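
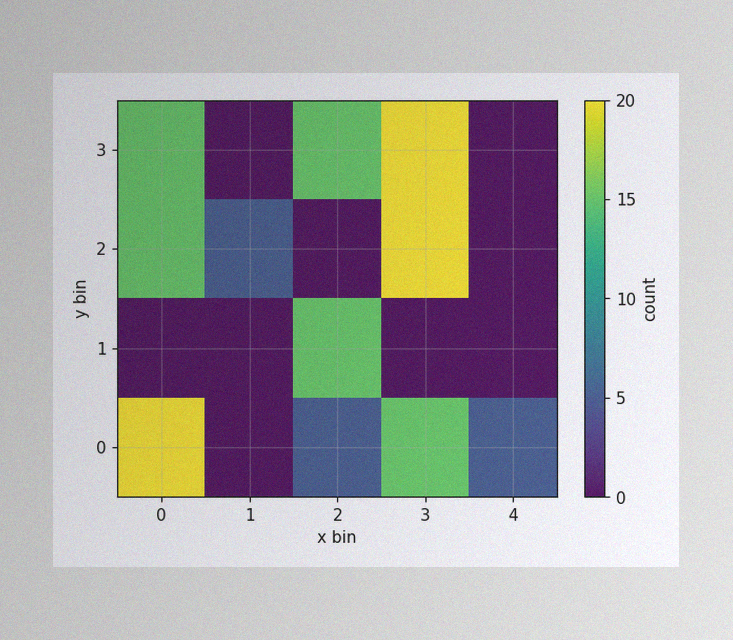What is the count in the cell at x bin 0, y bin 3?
The image has some photo noise and uneven lighting. Matching the cell (0, 3) against the colorbar gives 15.

15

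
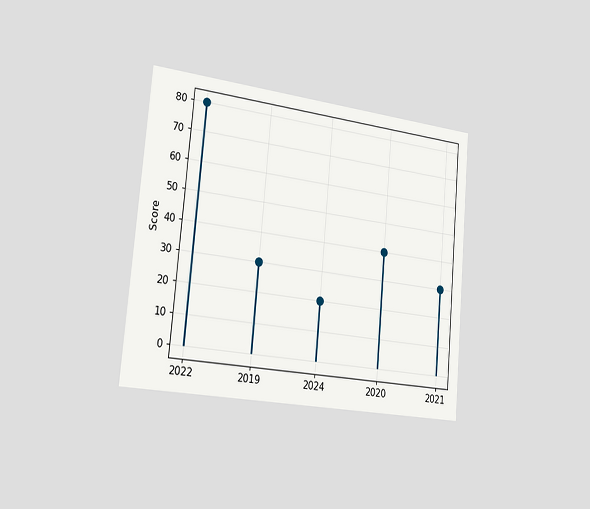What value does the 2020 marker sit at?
40

The chart is tilted about 5° clockwise and viewed slightly from the left. The 2020 marker sits at 40.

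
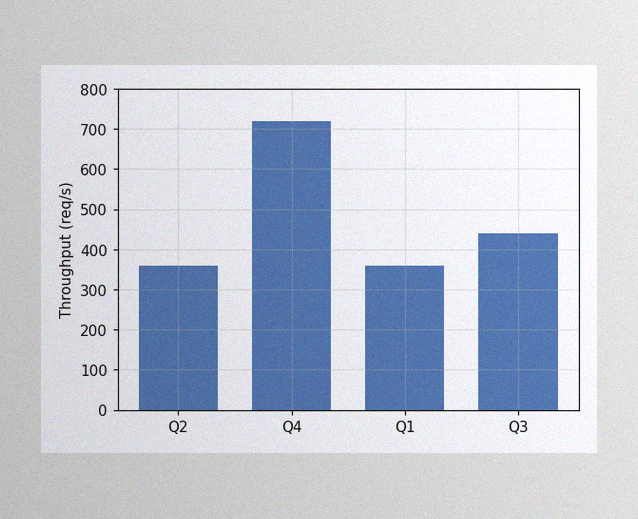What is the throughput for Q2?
360req/s

The image has some photo noise and uneven lighting. Reading along the chart's y-axis, the Q2 bar reaches 360req/s.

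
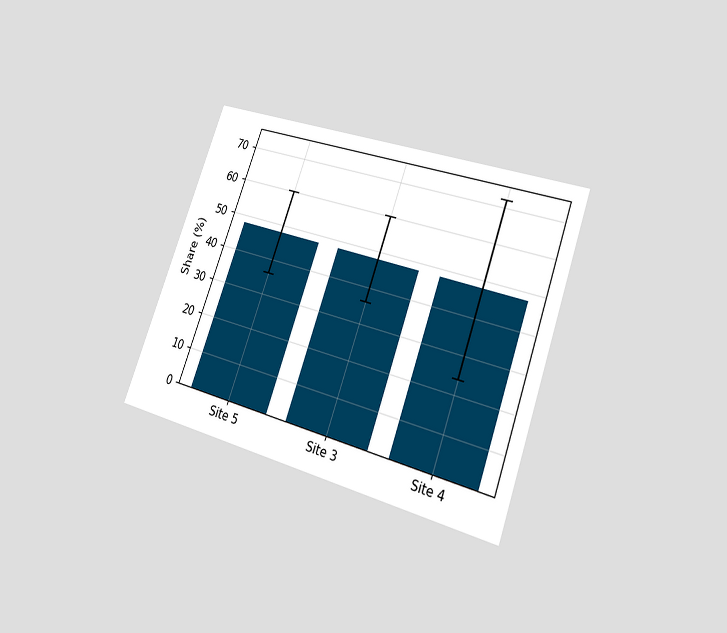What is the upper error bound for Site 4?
The chart is tilted about 20° clockwise and viewed at a slight angle. The Site 4 bar's upper whisker reaches 72%.

72%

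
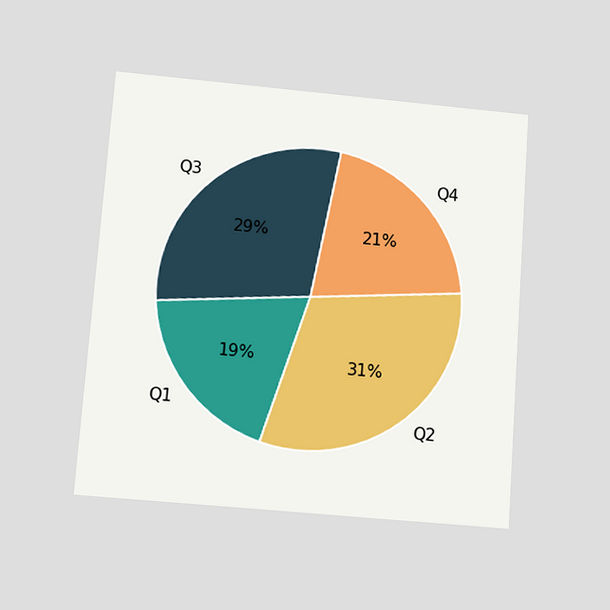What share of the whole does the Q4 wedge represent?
21%

The chart is tilted about 4° clockwise and viewed slightly from below. The Q4 slice takes up 21% of the pie.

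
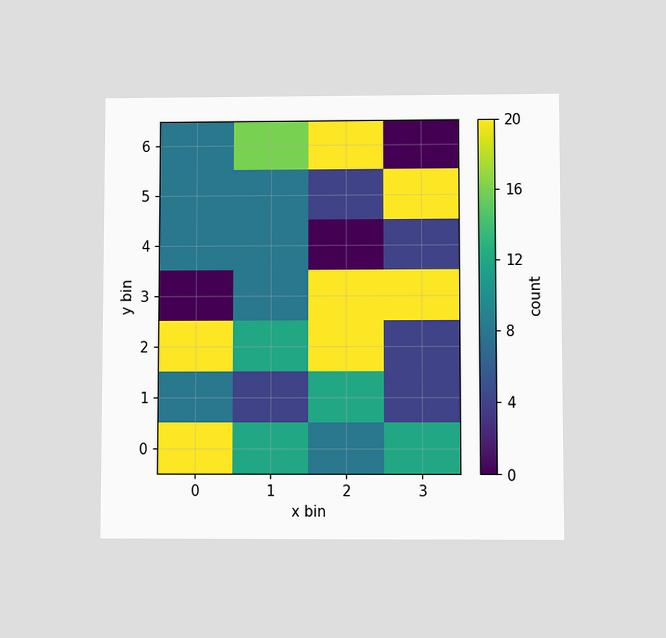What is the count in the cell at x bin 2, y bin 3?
20

The chart is viewed at a slight angle. Matching the cell (2, 3) against the colorbar gives 20.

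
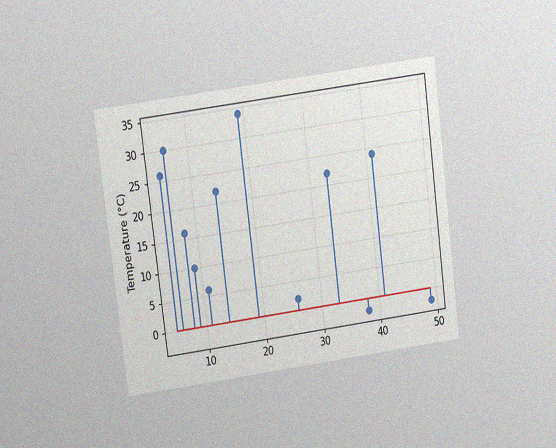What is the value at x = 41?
The chart is tilted about 7° counter-clockwise and viewed at a slight angle, with some photo noise. The stem at x=41 reaches 24°C.

24°C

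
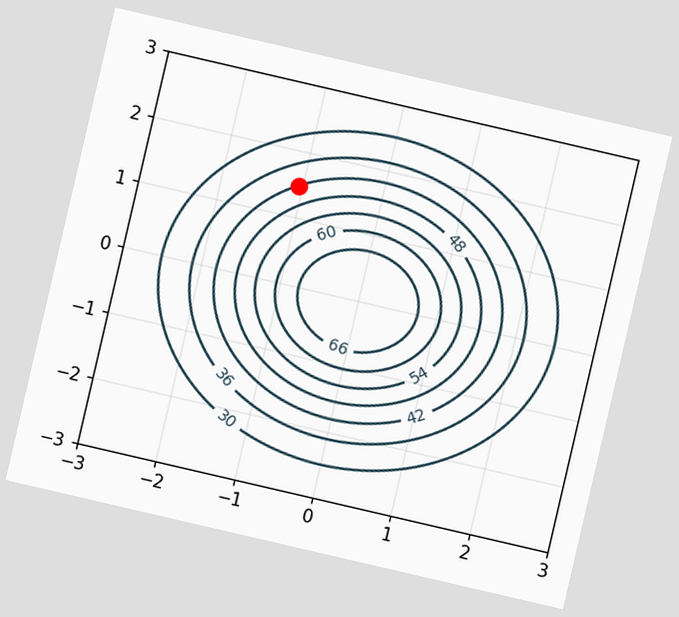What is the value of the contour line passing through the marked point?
The chart is tilted about 13° clockwise. The marked point sits on the contour labelled 42.

42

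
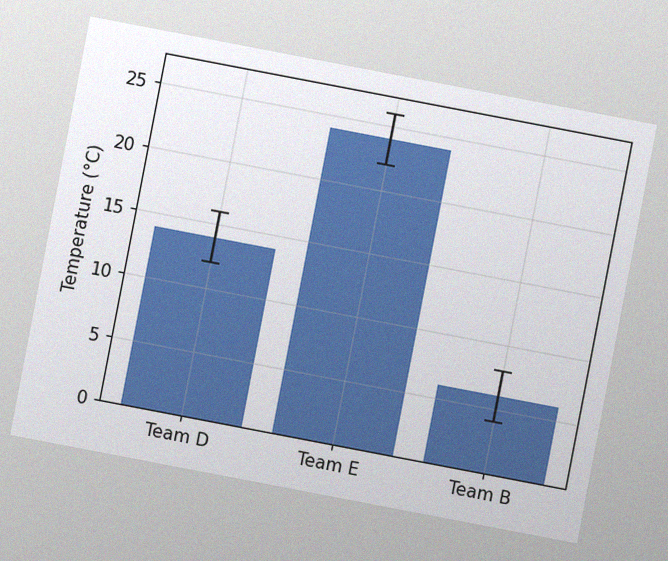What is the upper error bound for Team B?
8°C

The chart is tilted about 11° clockwise, with some photo noise. The Team B bar's upper whisker reaches 8°C.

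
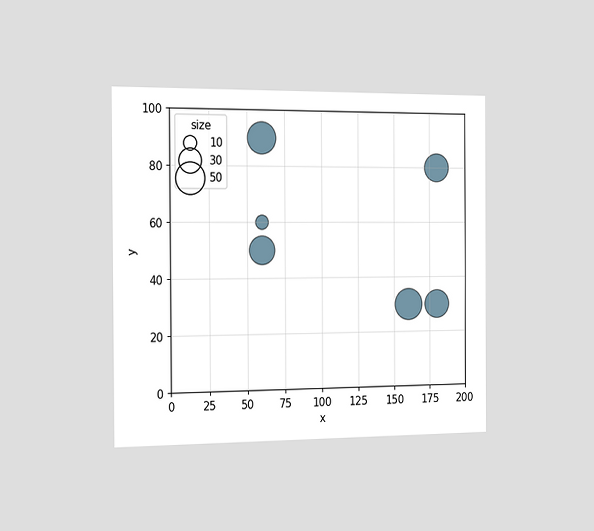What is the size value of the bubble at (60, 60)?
The chart is viewed slightly from the left. Matching the bubble at (60, 60) against the size legend gives 10.

10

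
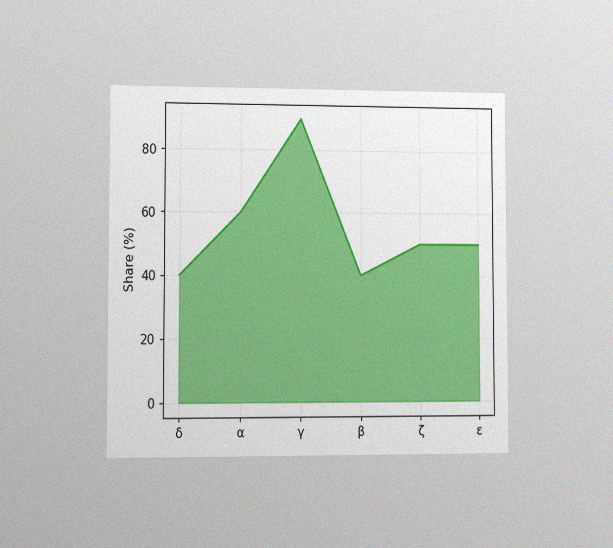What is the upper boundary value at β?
40%

The chart is viewed at a slight angle, with some photo noise. At β the upper boundary is at 40%.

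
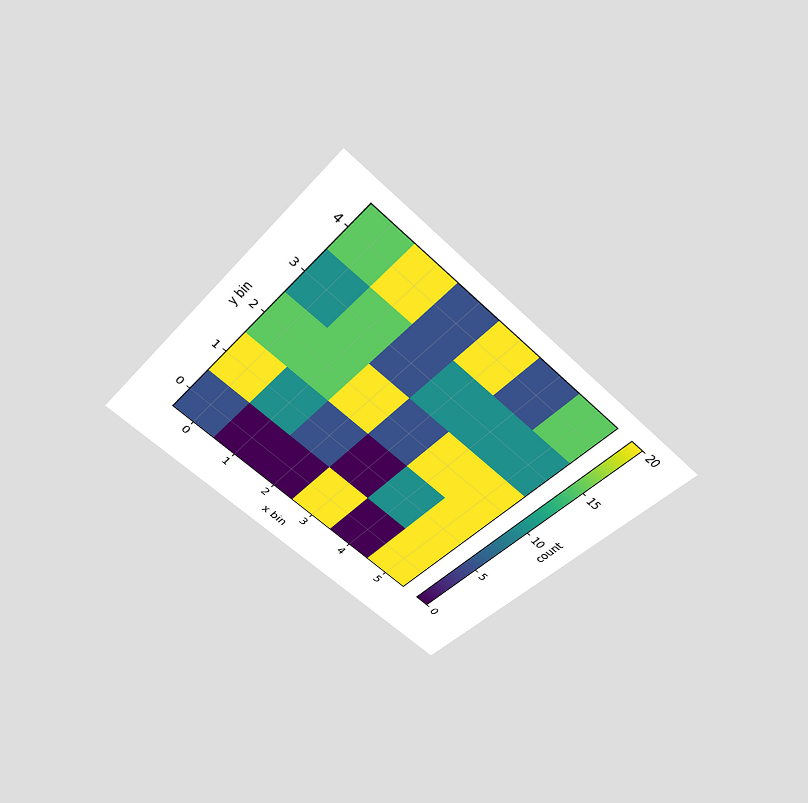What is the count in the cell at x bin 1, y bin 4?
The chart is tilted about 42° clockwise and viewed slightly from above. Matching the cell (1, 4) against the colorbar gives 20.

20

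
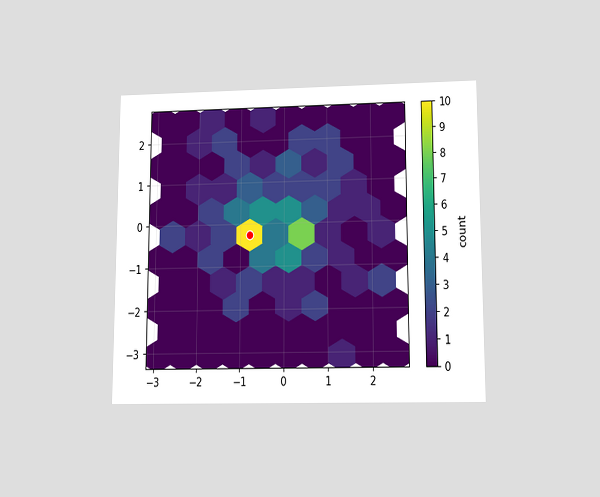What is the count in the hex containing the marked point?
The chart is viewed slightly from below. The marked hex reads 10 on the colorbar.

10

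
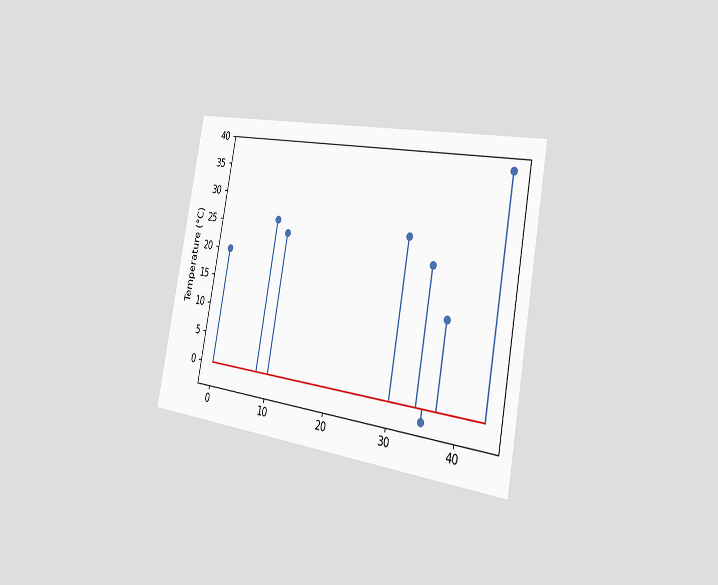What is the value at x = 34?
22°C

The chart is tilted about 10° clockwise and viewed slightly from the right. The stem at x=34 reaches 22°C.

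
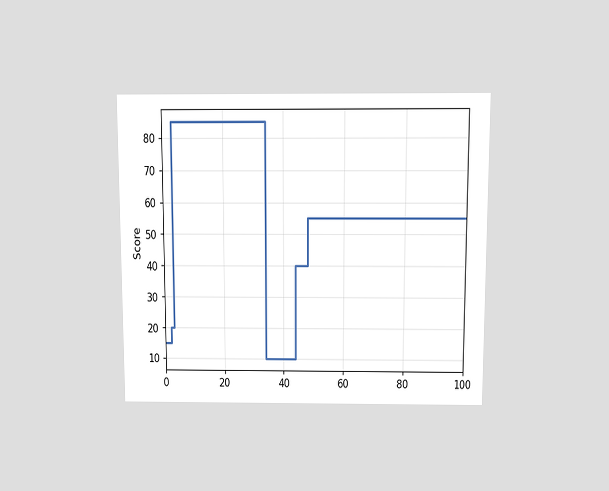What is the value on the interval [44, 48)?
40

The chart is viewed slightly from above. On [44, 48) the step sits at 40.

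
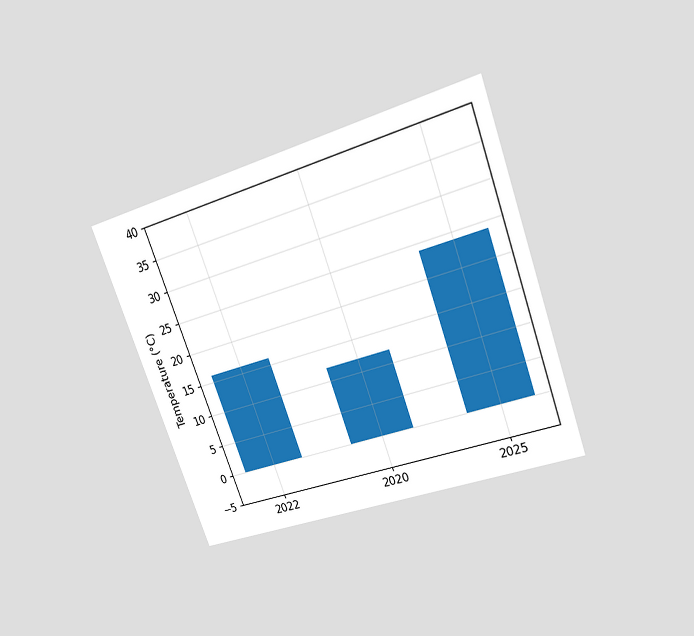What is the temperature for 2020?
The chart is tilted about 20° counter-clockwise and viewed at a slight angle. Reading along the chart's y-axis, the 2020 bar reaches 12°C.

12°C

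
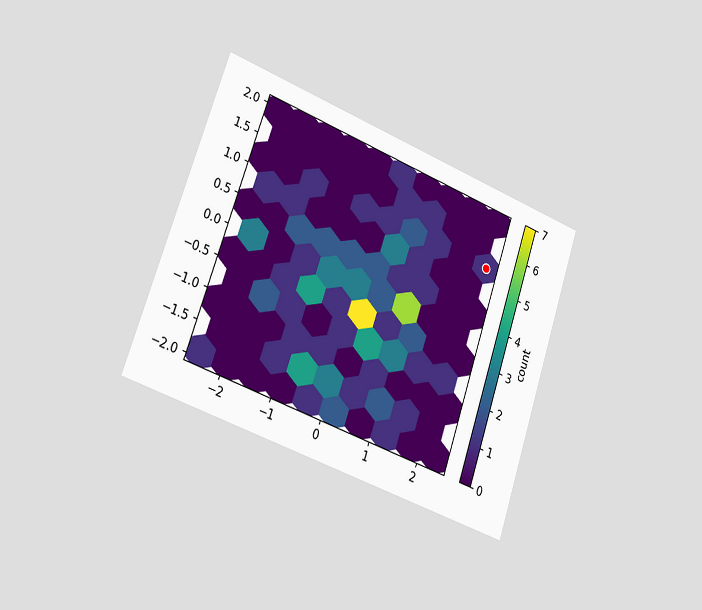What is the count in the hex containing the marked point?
1

The chart is tilted about 19° clockwise and viewed slightly from the left. The marked hex reads 1 on the colorbar.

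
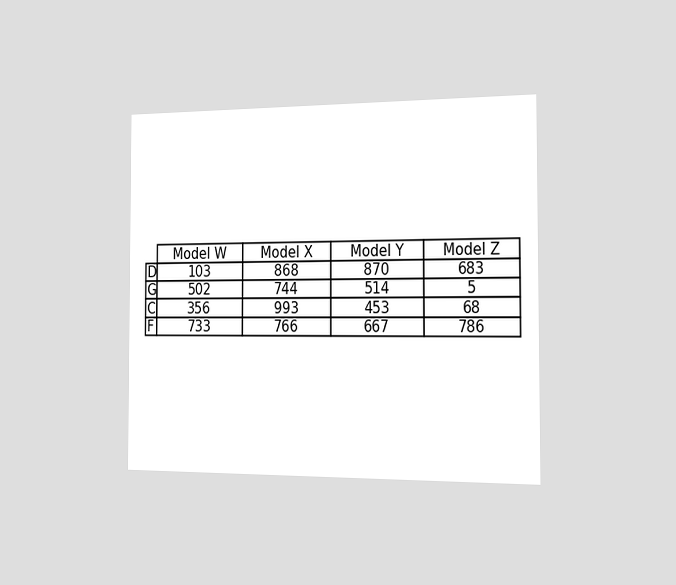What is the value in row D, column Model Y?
The chart is viewed slightly from the right. The (D, Model Y) cell reads 870.

870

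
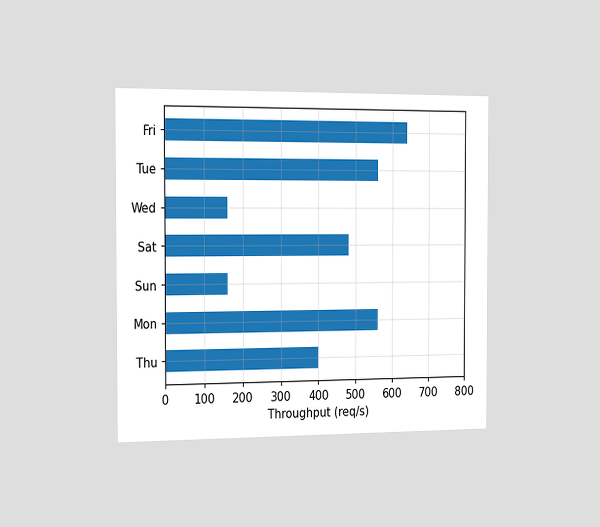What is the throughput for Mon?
The chart is viewed slightly from the left. Reading along the chart's x-axis, the Mon bar reaches 560req/s.

560req/s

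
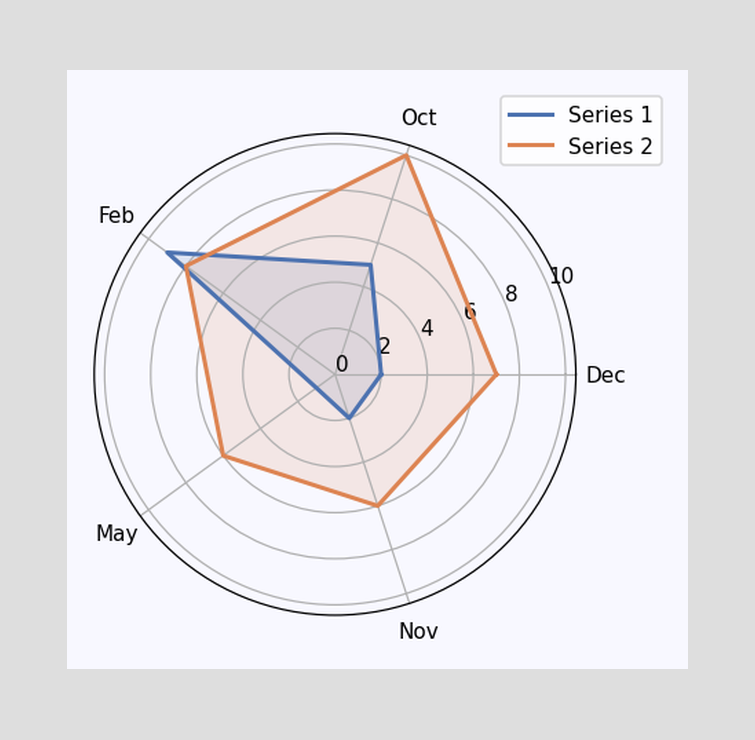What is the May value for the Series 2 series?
6

On the May axis, Series 2 reaches 6.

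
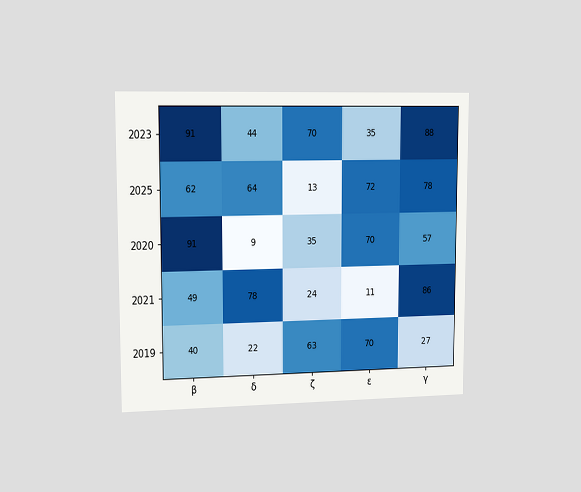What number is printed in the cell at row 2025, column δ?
64

The chart is viewed slightly from the left. The (2025, δ) cell reads 64.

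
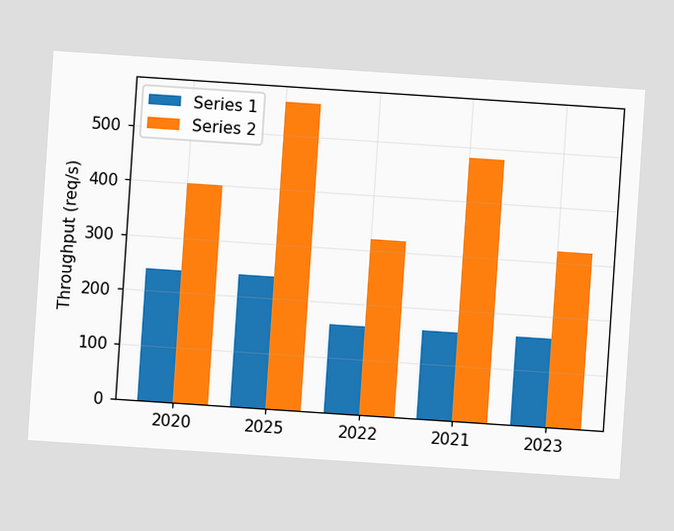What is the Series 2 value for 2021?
480req/s

The chart is tilted about 4° clockwise. The Series 2 bar at 2021 reaches 480req/s on the y-axis.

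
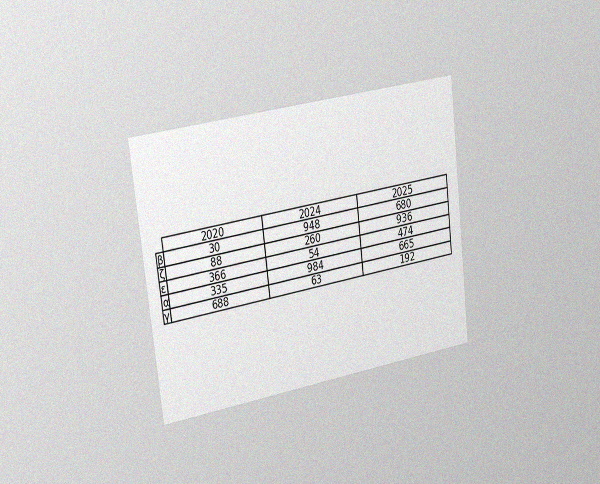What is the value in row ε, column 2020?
The chart is tilted about 7° counter-clockwise and viewed slightly from the left, with some photo noise. The (ε, 2020) cell reads 366.

366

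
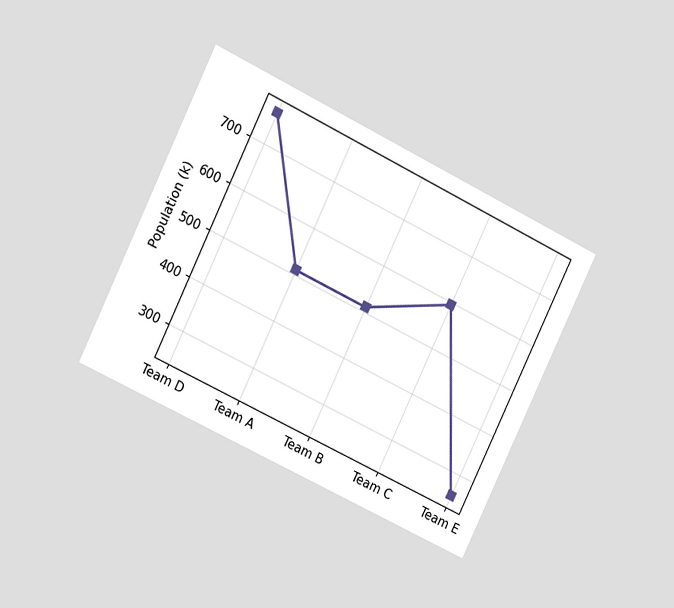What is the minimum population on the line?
The chart is tilted about 26° clockwise and viewed at a slight angle. The lowest point is at Team E, and reading across to the y-axis gives 255k.

255k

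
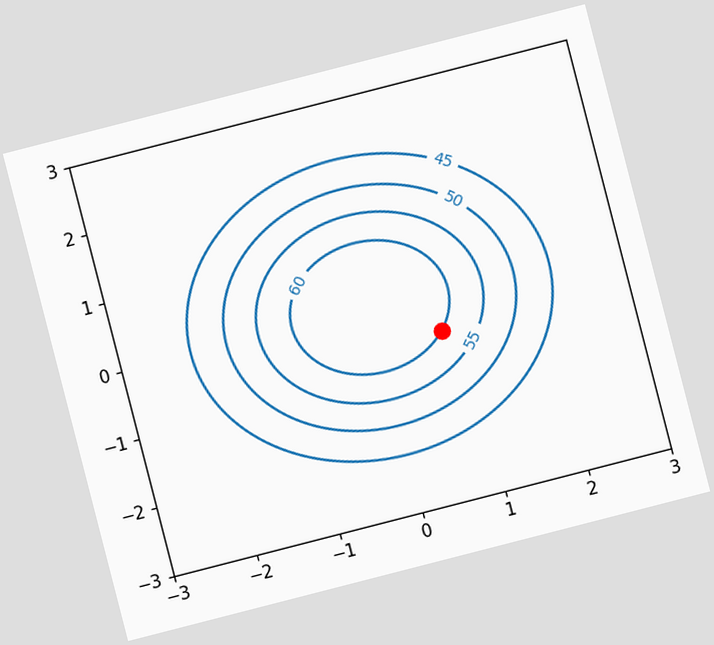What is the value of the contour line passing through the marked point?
60

The chart is tilted about 14° counter-clockwise. The marked point sits on the contour labelled 60.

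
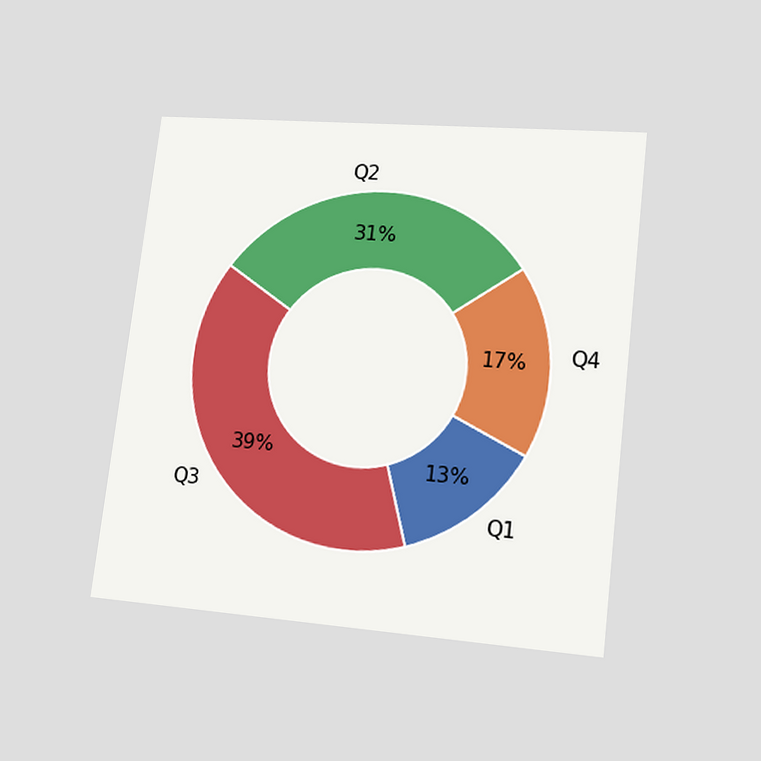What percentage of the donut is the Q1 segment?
13%

The chart is tilted about 7° clockwise and viewed at a slight angle. The Q1 segment takes up 13% of the ring.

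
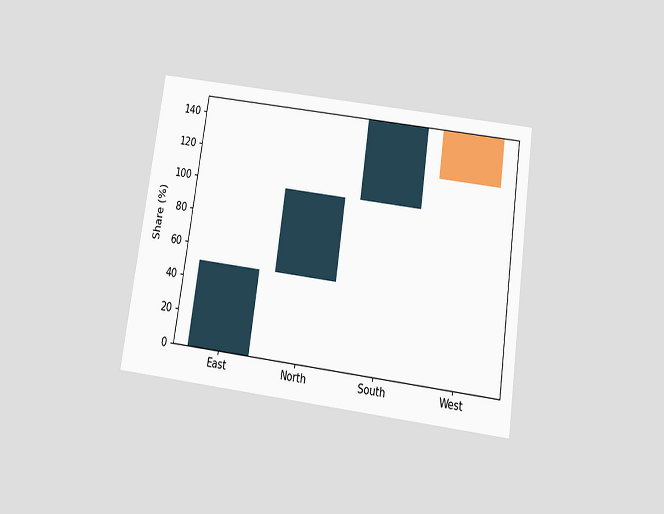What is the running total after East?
The chart is tilted about 8° clockwise and viewed slightly from below. After East the running total reaches 50%.

50%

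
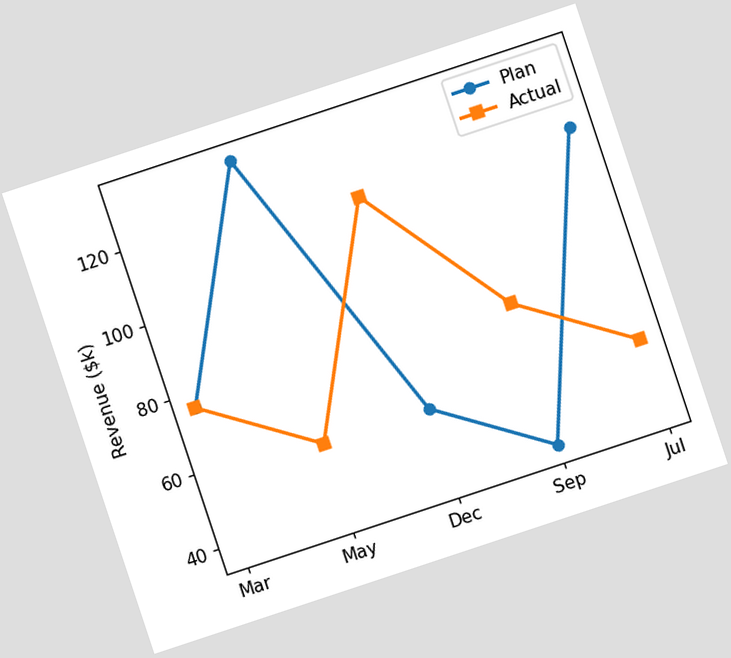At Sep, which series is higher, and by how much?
Actual, by $38k

The chart is tilted about 18° counter-clockwise. At Sep, Actual sits above the other line by $38k.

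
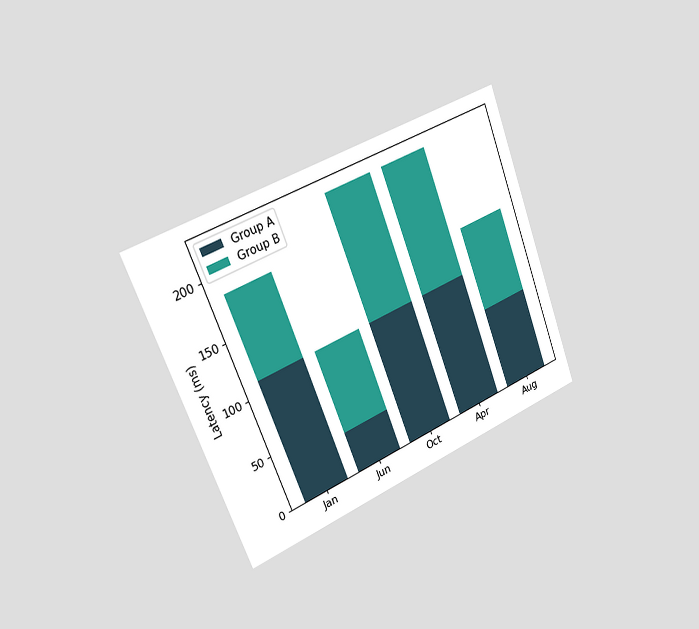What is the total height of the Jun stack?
111ms

The chart is tilted about 21° counter-clockwise and viewed slightly from the left. The Jun stack's top reaches 111ms on the y-axis.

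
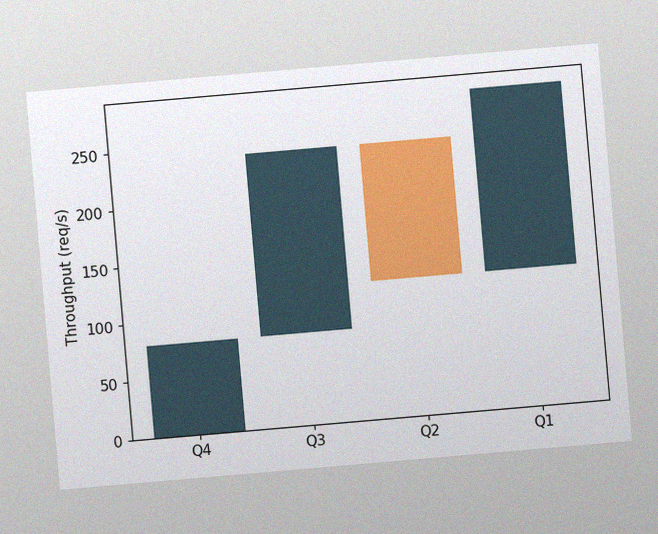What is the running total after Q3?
The chart is tilted about 5° counter-clockwise, with some photo noise. After Q3 the running total reaches 240req/s.

240req/s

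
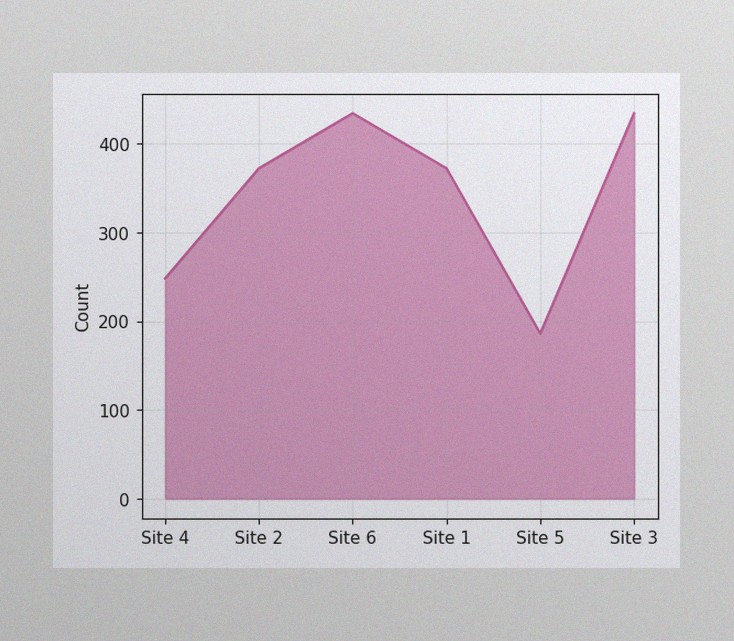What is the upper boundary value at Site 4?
The image has some photo noise and uneven lighting. At Site 4 the upper boundary is at 248.

248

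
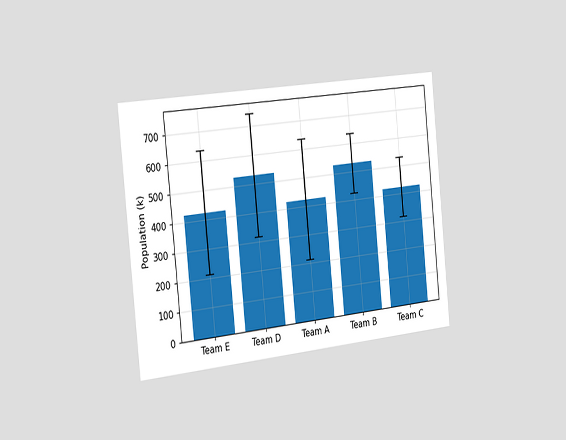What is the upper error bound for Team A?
The chart is tilted about 6° counter-clockwise and viewed slightly from the left. The Team A bar's upper whisker reaches 636k.

636k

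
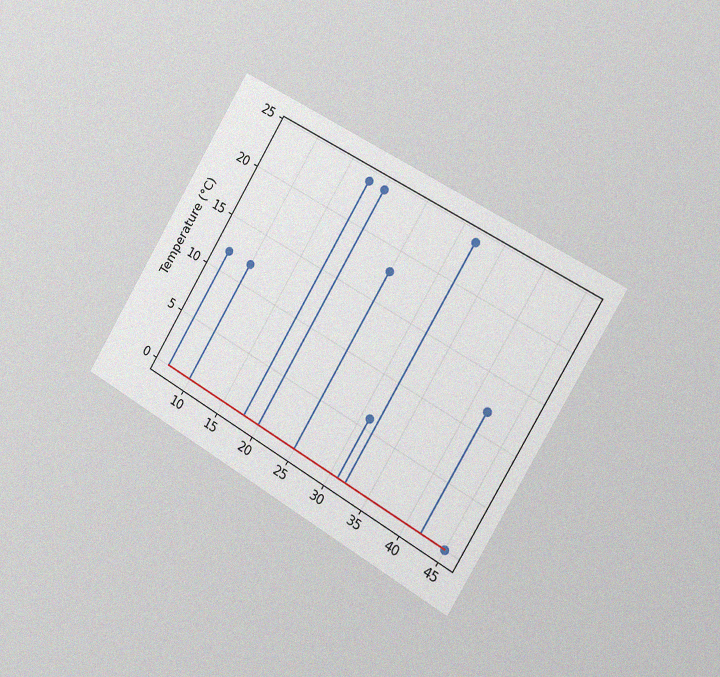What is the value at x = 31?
6°C

The chart is tilted about 31° clockwise and viewed slightly from the right, with some photo noise. The stem at x=31 reaches 6°C.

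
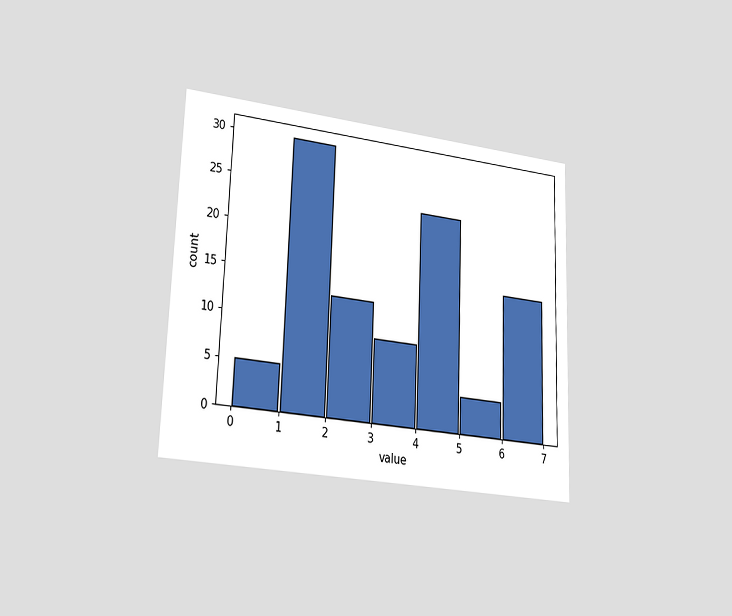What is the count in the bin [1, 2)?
The chart is tilted about 2° clockwise and viewed slightly from the left. The [1, 2) bin has height 30.

30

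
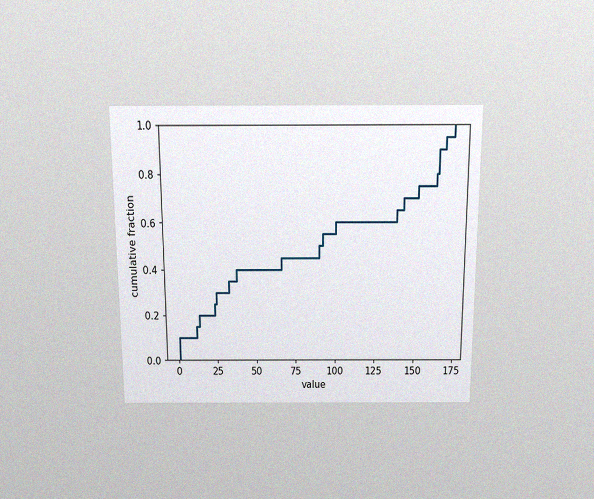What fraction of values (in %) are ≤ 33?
The chart is viewed slightly from above, with some photo noise. At x=33 the ECDF step is at 35%.

35%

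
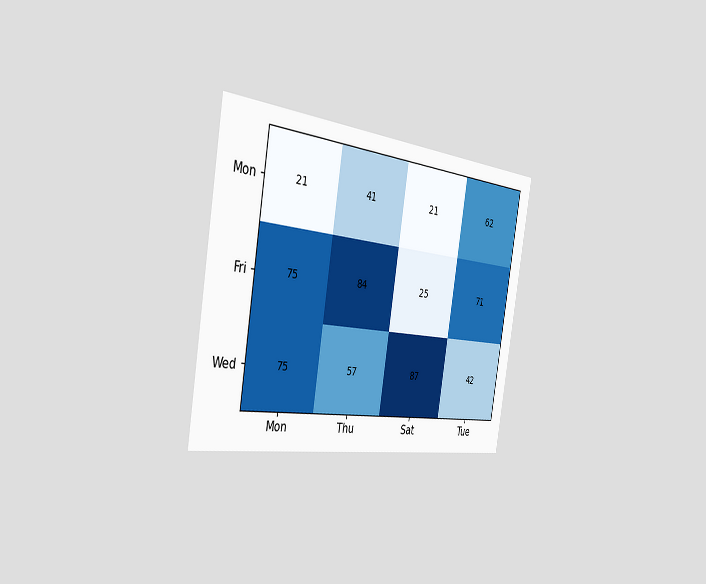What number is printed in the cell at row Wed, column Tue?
The chart is tilted about 9° clockwise and viewed slightly from the left. The (Wed, Tue) cell reads 42.

42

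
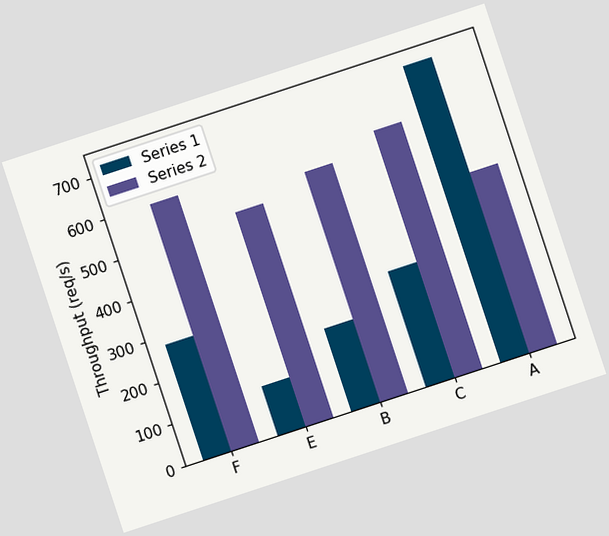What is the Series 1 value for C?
280req/s

The chart is tilted about 18° counter-clockwise. The Series 1 bar at C reaches 280req/s on the y-axis.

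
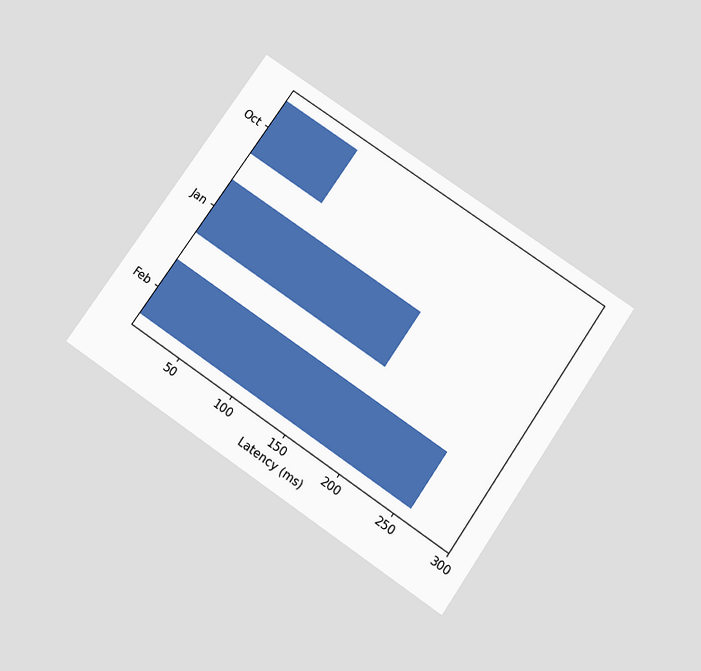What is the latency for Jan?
The chart is tilted about 34° clockwise and viewed slightly from below. Reading along the chart's x-axis, the Jan bar reaches 185ms.

185ms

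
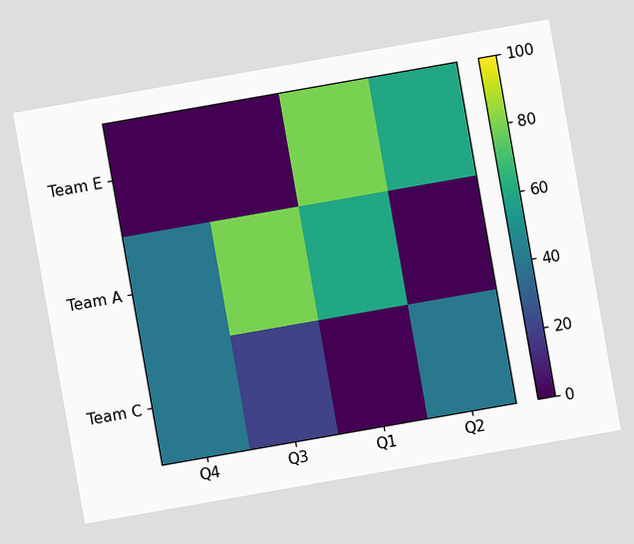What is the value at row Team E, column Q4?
0

The chart is tilted about 10° counter-clockwise. Matching cell (Team E, Q4) against the colorbar gives 0.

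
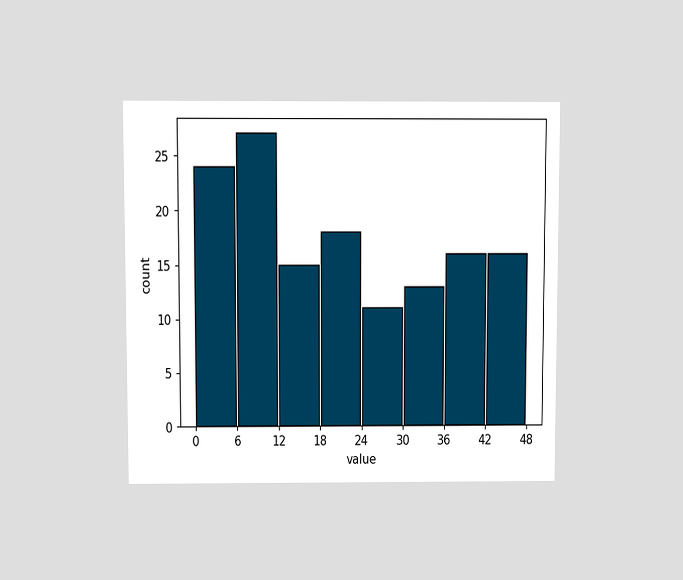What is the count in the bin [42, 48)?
The chart is viewed at a slight angle. The [42, 48) bin has height 16.

16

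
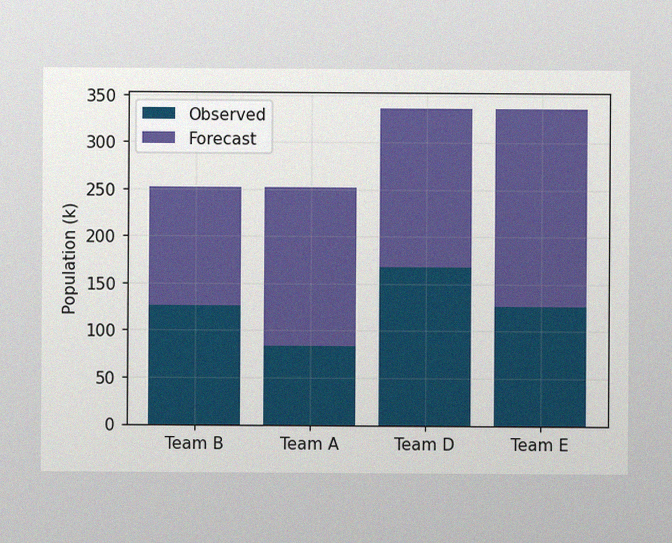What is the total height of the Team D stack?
336k

The image has some photo noise and uneven lighting. The Team D stack's top reaches 336k on the y-axis.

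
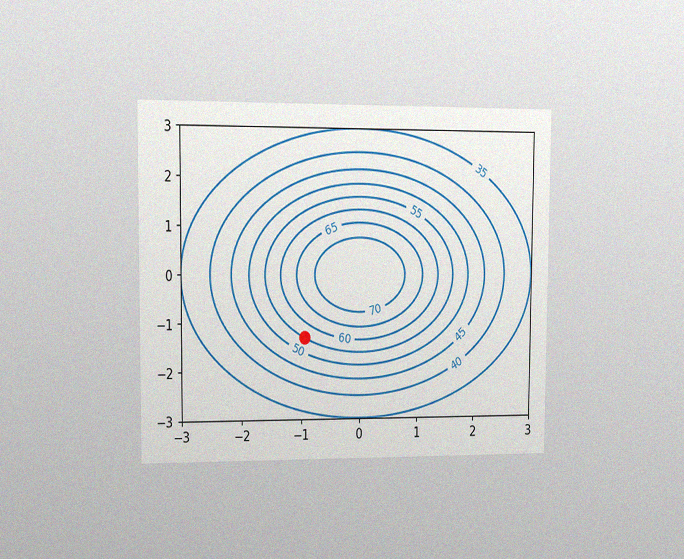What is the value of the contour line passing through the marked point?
The chart is viewed slightly from the left, with some photo noise. The marked point sits on the contour labelled 55.

55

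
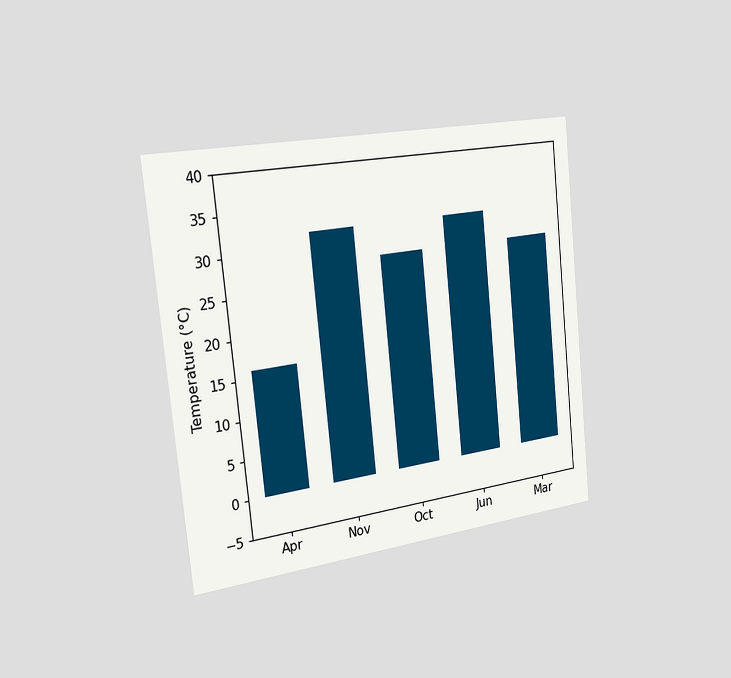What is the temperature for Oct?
28°C

The chart is tilted about 6° counter-clockwise and viewed slightly from the left. Reading along the chart's y-axis, the Oct bar reaches 28°C.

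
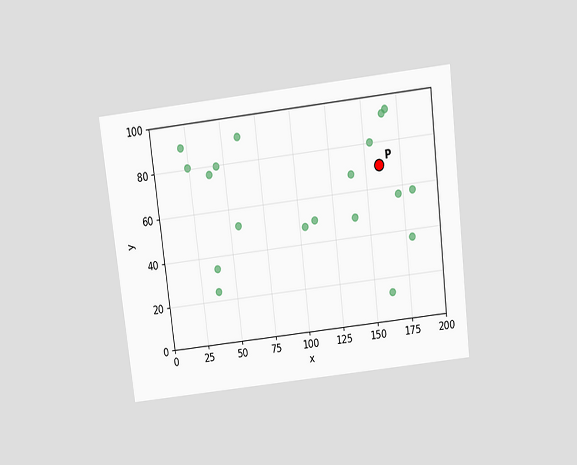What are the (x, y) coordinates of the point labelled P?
(160, 70)

The chart is tilted about 7° counter-clockwise and viewed slightly from above. Following the gridlines from P to each axis, P sits at (160, 70).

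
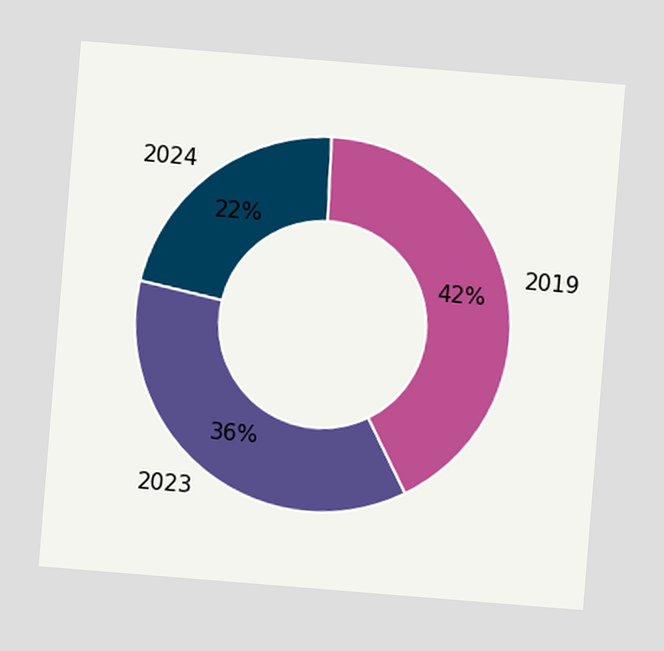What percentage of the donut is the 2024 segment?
22%

The chart is tilted about 5° clockwise. The 2024 segment takes up 22% of the ring.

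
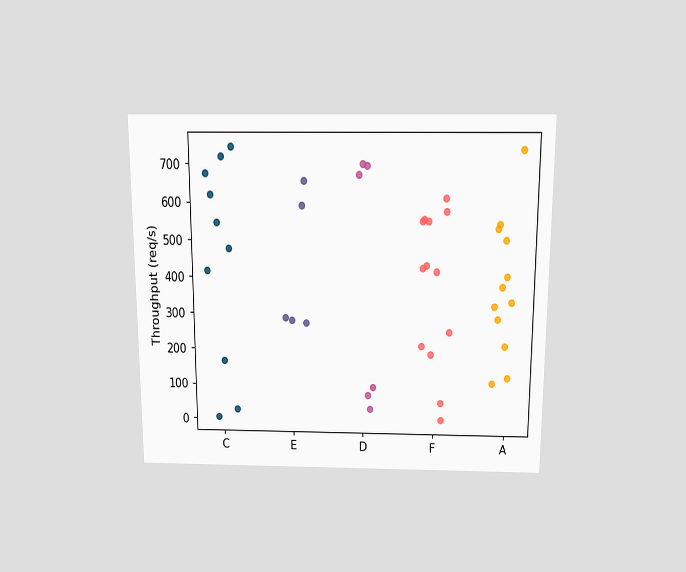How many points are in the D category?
The chart is viewed slightly from above. Counting the markers in the D column gives 6.

6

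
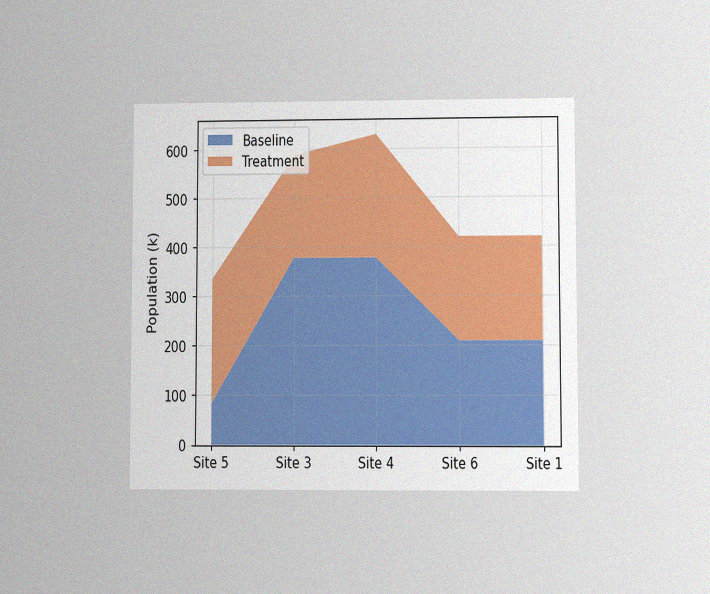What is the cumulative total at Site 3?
The chart is viewed at a slight angle, with some photo noise. The stacked total at Site 3 reaches 588k.

588k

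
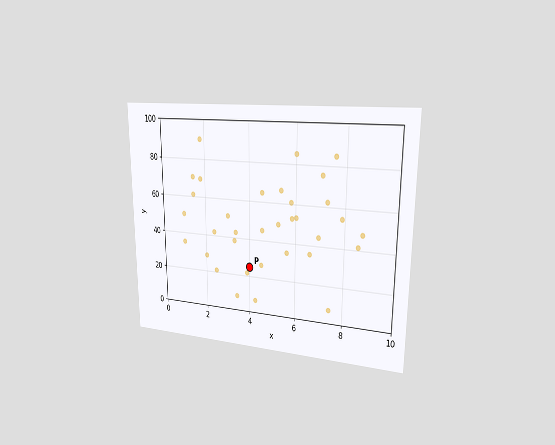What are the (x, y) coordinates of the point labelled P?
The chart is viewed slightly from the right. Following the gridlines from P to each axis, P sits at (4, 25).

(4, 25)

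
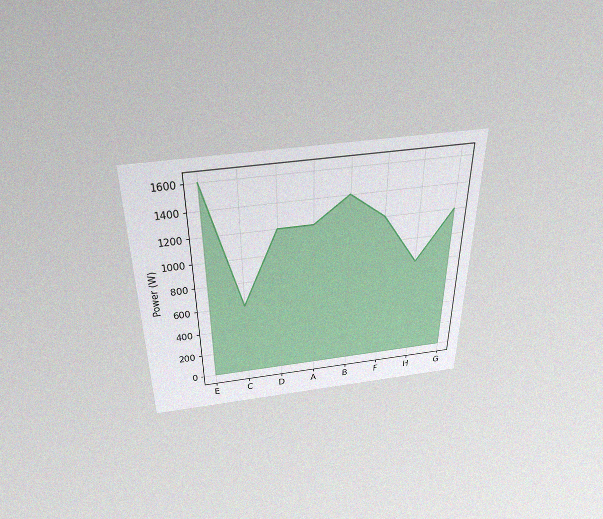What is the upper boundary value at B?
The chart is viewed slightly from above, with some photo noise. At B the upper boundary is at 1400W.

1400W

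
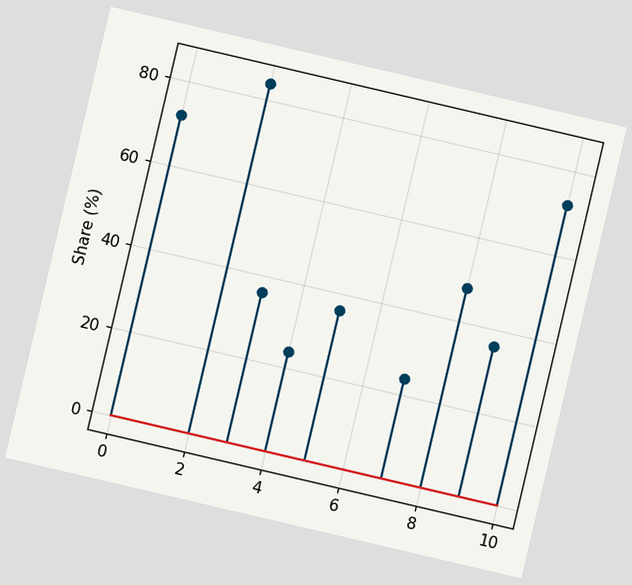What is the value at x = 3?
The chart is tilted about 13° clockwise. The stem at x=3 reaches 36%.

36%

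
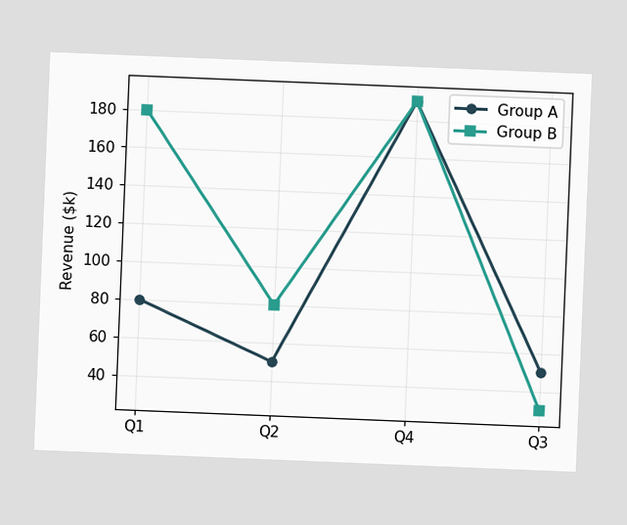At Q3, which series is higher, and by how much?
Group A, by $20k

The chart is tilted about 2° clockwise. At Q3, Group A sits above the other line by $20k.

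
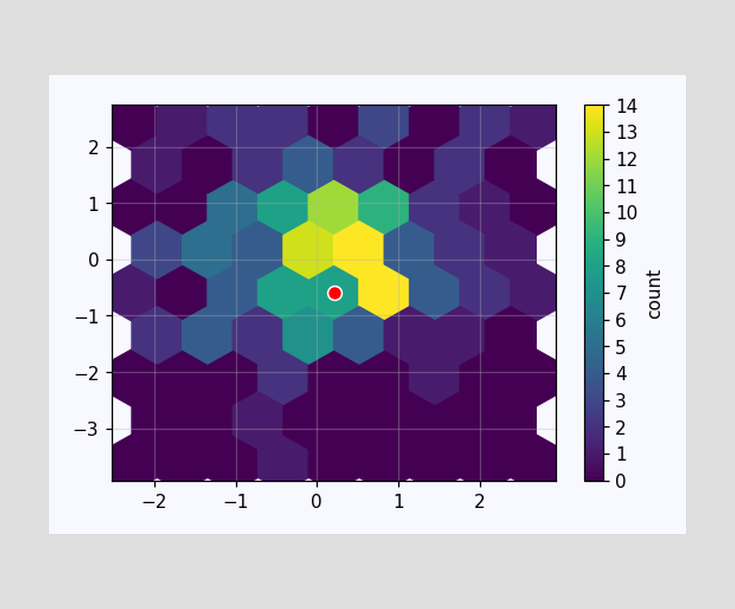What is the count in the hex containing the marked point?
The marked hex reads 8 on the colorbar.

8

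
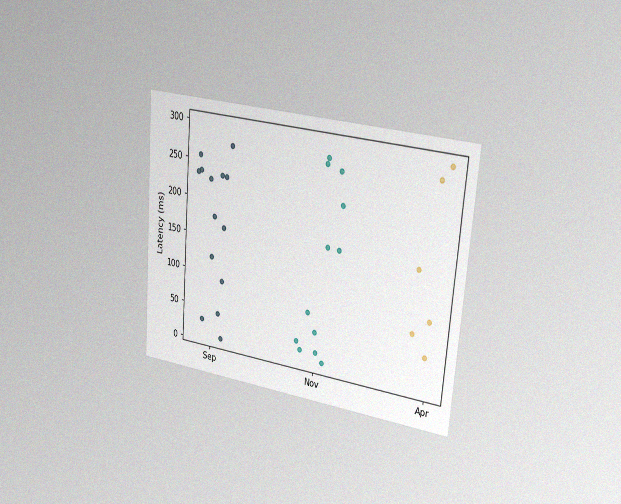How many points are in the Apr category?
6

The chart is tilted about 5° clockwise and viewed slightly from the right, with some photo noise. Counting the markers in the Apr column gives 6.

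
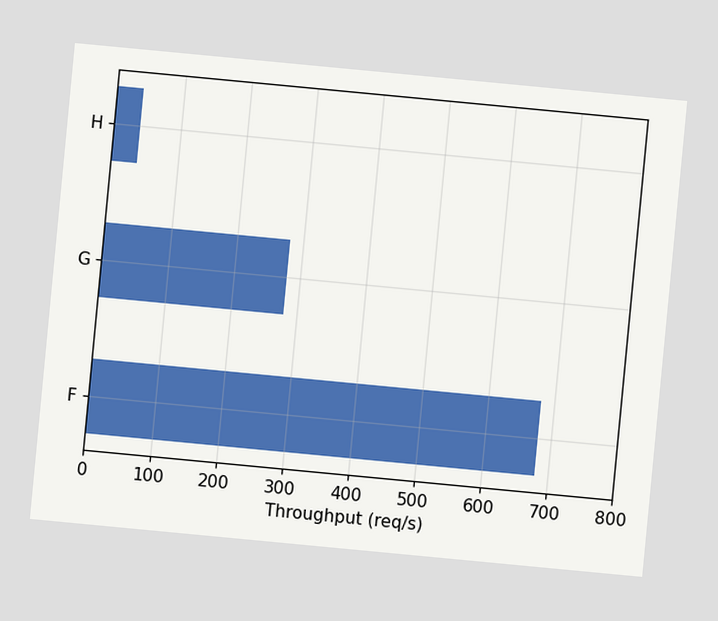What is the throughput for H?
The chart is tilted about 5° clockwise. Reading along the chart's x-axis, the H bar reaches 40req/s.

40req/s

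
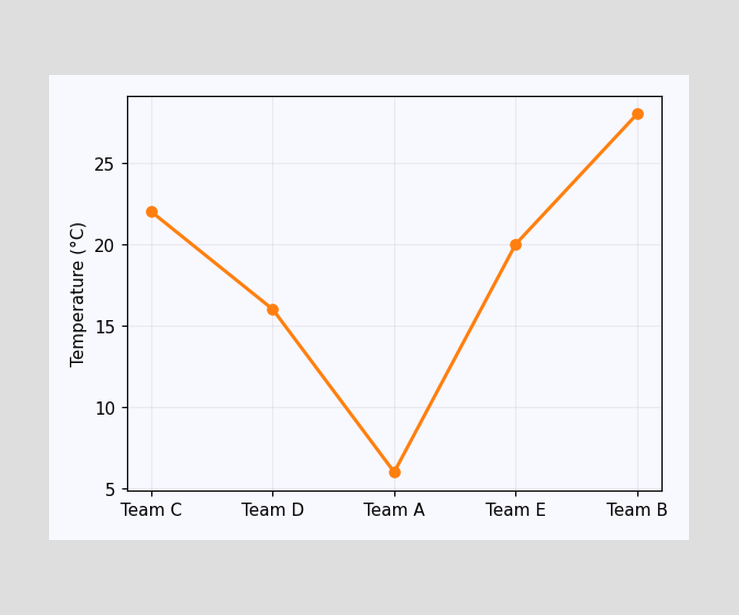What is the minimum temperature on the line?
6°C

The lowest point is at Team A, and reading across to the y-axis gives 6°C.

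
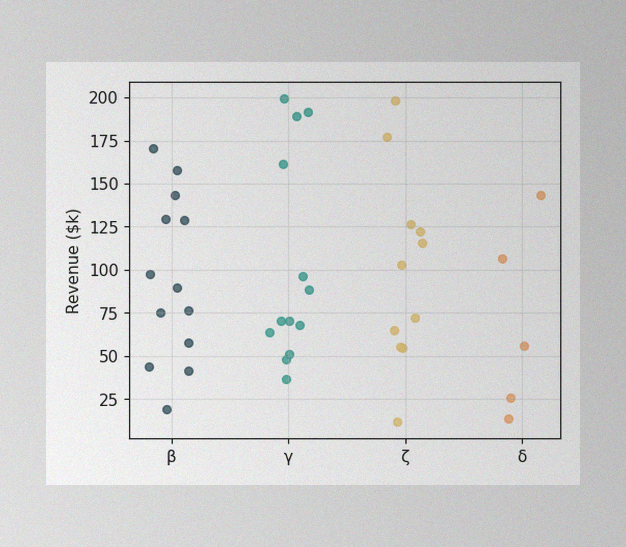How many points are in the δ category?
5

The image has some photo noise and uneven lighting. Counting the markers in the δ column gives 5.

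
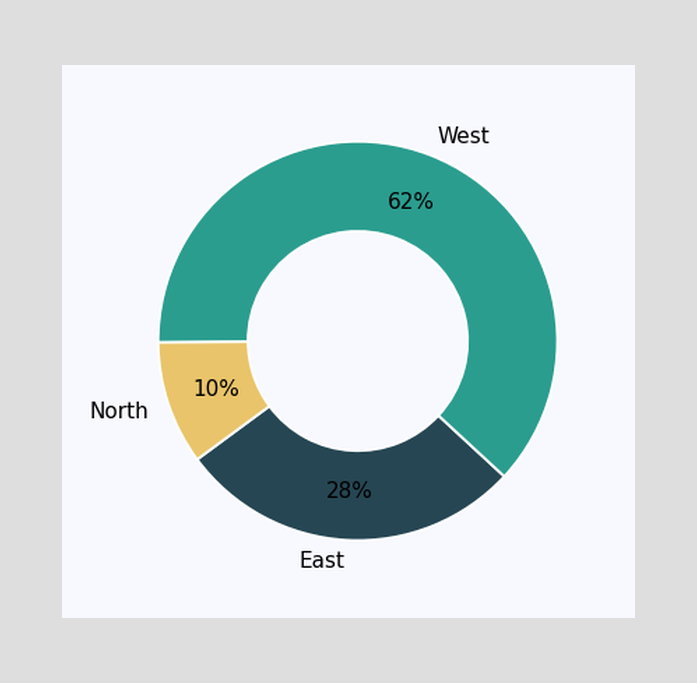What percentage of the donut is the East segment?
The East segment takes up 28% of the ring.

28%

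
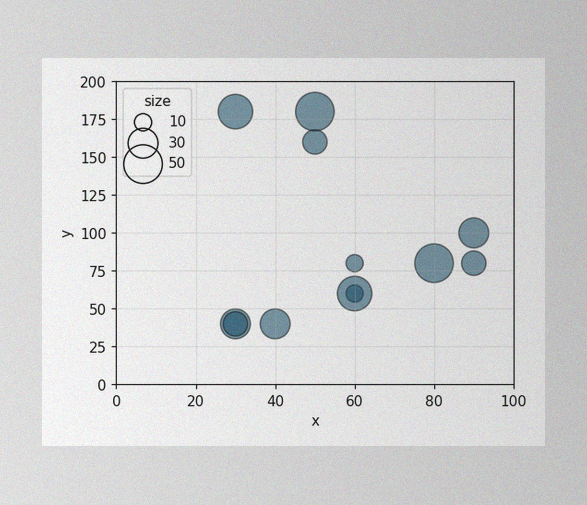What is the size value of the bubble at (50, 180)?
The image has some photo noise and uneven lighting. Matching the bubble at (50, 180) against the size legend gives 50.

50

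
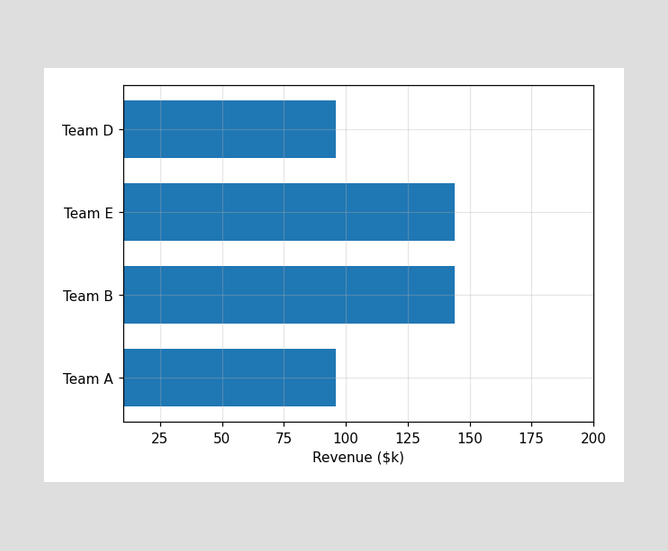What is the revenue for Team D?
$96k

Reading along the chart's x-axis, the Team D bar reaches $96k.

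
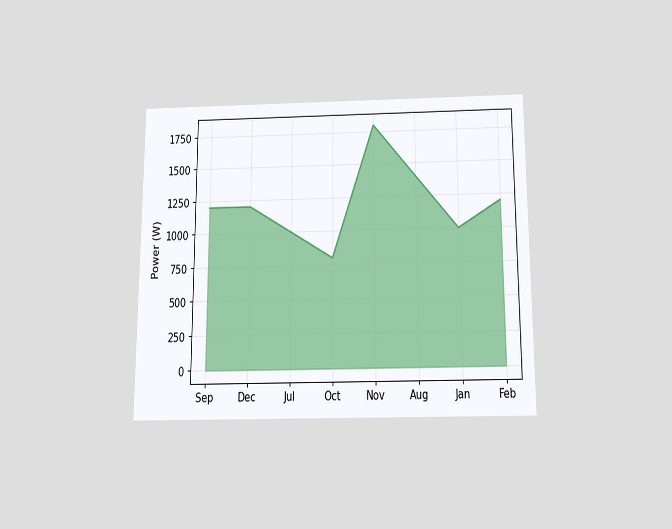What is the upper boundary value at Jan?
1000W

The chart is viewed slightly from below. At Jan the upper boundary is at 1000W.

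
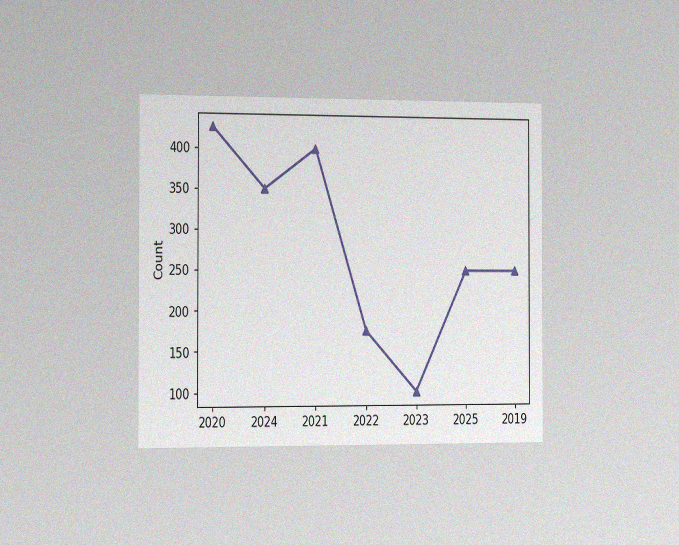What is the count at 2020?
425

The chart is viewed slightly from the left, with some photo noise. At 2020, the line is at 425.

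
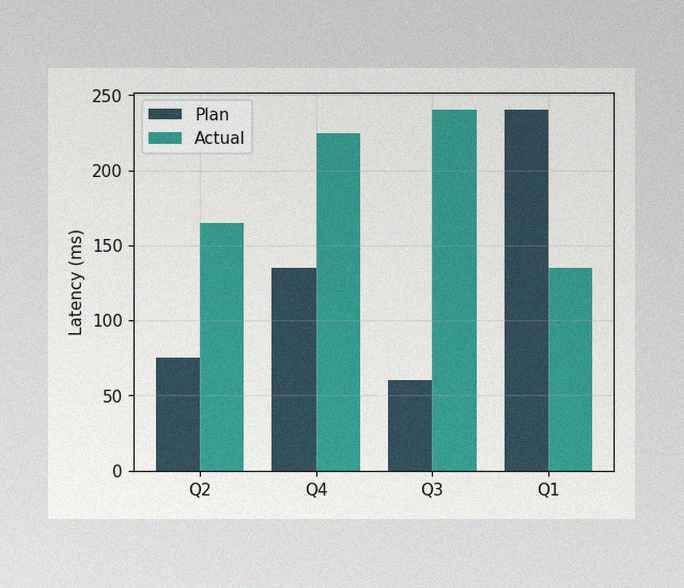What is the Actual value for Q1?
135ms

The image has some photo noise and uneven lighting. The Actual bar at Q1 reaches 135ms on the y-axis.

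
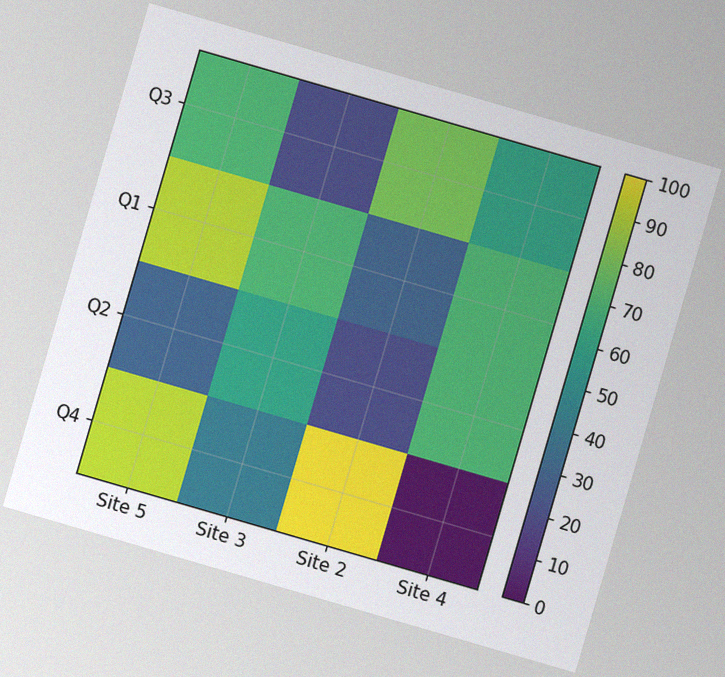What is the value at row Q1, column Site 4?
70

The chart is tilted about 16° clockwise, with some photo noise. Matching cell (Q1, Site 4) against the colorbar gives 70.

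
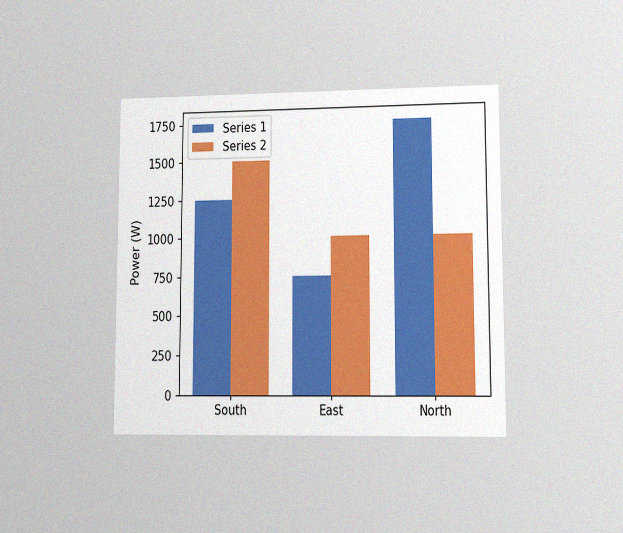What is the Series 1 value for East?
The chart is viewed at a slight angle, with some photo noise. The Series 1 bar at East reaches 750W on the y-axis.

750W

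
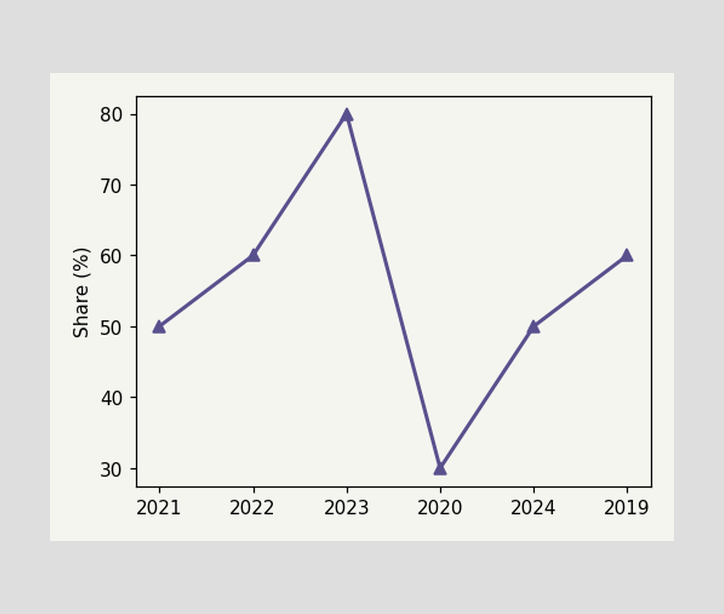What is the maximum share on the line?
The highest point is at 2023, and reading across to the y-axis gives 80%.

80%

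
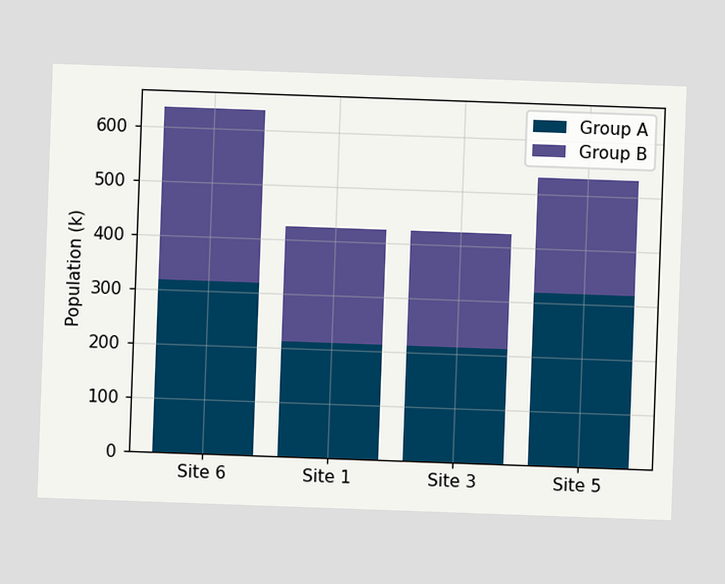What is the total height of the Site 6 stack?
636k

The chart is tilted about 2° clockwise. The Site 6 stack's top reaches 636k on the y-axis.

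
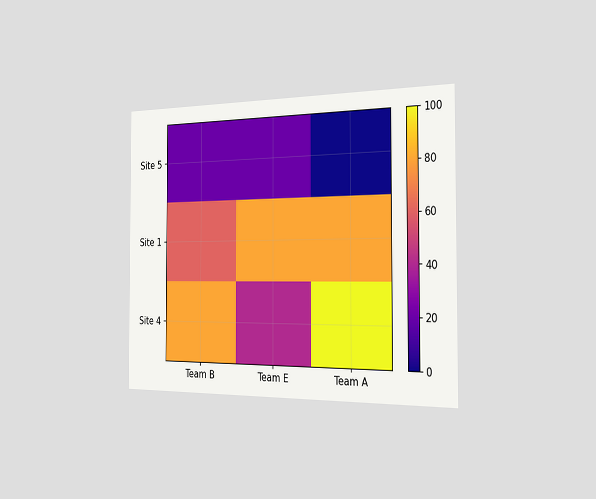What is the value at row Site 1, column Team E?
The chart is viewed slightly from the right. Matching cell (Site 1, Team E) against the colorbar gives 80.

80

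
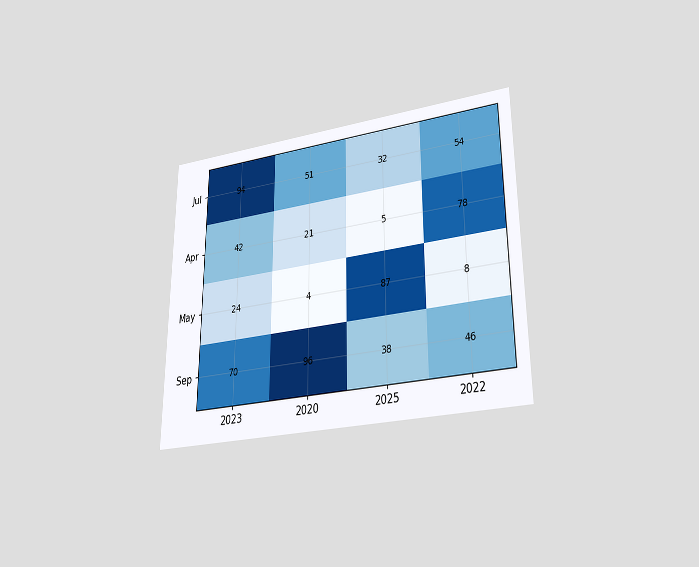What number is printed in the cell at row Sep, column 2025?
38

The chart is viewed at a slight angle. The (Sep, 2025) cell reads 38.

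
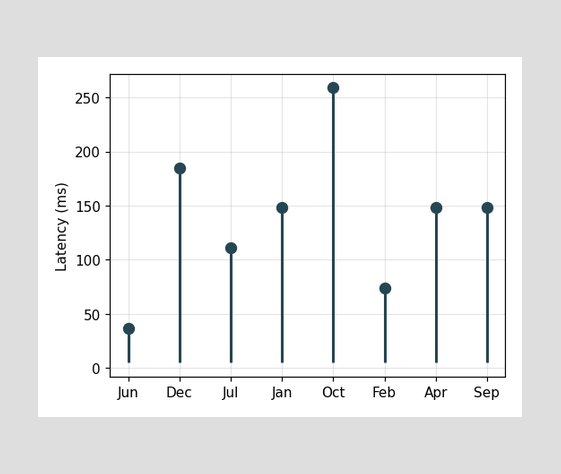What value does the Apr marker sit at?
148ms

The Apr marker sits at 148ms.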